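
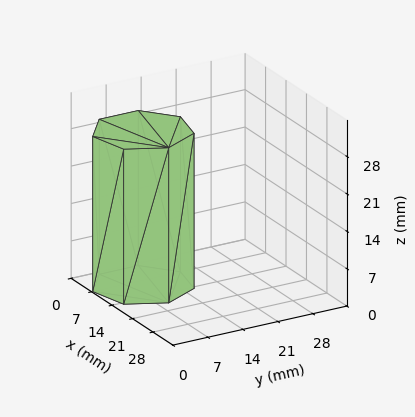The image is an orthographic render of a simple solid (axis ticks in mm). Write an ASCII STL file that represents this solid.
Reading the render: the shape is a regular 7-sided prism (a cylinder approximated with 7 flat sides), circumscribed radius ≈ 9 mm, height ≈ 29 mm (dimensions read to the nearest mm from the axis ticks). For the STL, each face is triangulated and given an outward normal.

solid part
  facet normal 0.0000 0.0000 -1.0000
    outer loop
      vertex 6.997 17.774 0.000
      vertex 14.611 16.036 0.000
      vertex 18.000 9.000 0.000
    endloop
  endfacet
  facet normal 0.0000 0.0000 -1.0000
    outer loop
      vertex 0.891 12.905 0.000
      vertex 6.997 17.774 0.000
      vertex 18.000 9.000 0.000
    endloop
  endfacet
  facet normal 0.0000 0.0000 -1.0000
    outer loop
      vertex 0.891 5.095 0.000
      vertex 0.891 12.905 0.000
      vertex 18.000 9.000 0.000
    endloop
  endfacet
  facet normal 0.0000 0.0000 -1.0000
    outer loop
      vertex 6.997 0.226 0.000
      vertex 0.891 5.095 0.000
      vertex 18.000 9.000 0.000
    endloop
  endfacet
  facet normal 0.0000 0.0000 -1.0000
    outer loop
      vertex 14.611 1.964 0.000
      vertex 6.997 0.226 0.000
      vertex 18.000 9.000 0.000
    endloop
  endfacet
  facet normal 0.0000 0.0000 1.0000
    outer loop
      vertex 18.000 9.000 29.000
      vertex 14.611 16.036 29.000
      vertex 6.997 17.774 29.000
    endloop
  endfacet
  facet normal 0.0000 0.0000 1.0000
    outer loop
      vertex 18.000 9.000 29.000
      vertex 6.997 17.774 29.000
      vertex 0.891 12.905 29.000
    endloop
  endfacet
  facet normal 0.0000 0.0000 1.0000
    outer loop
      vertex 18.000 9.000 29.000
      vertex 0.891 12.905 29.000
      vertex 0.891 5.095 29.000
    endloop
  endfacet
  facet normal 0.0000 0.0000 1.0000
    outer loop
      vertex 18.000 9.000 29.000
      vertex 0.891 5.095 29.000
      vertex 6.997 0.226 29.000
    endloop
  endfacet
  facet normal 0.0000 0.0000 1.0000
    outer loop
      vertex 18.000 9.000 29.000
      vertex 6.997 0.226 29.000
      vertex 14.611 1.964 29.000
    endloop
  endfacet
  facet normal 0.9009 0.4340 0.0000
    outer loop
      vertex 18.000 9.000 0.000
      vertex 14.611 16.036 0.000
      vertex 14.611 16.036 29.000
    endloop
  endfacet
  facet normal 0.9009 0.4340 0.0000
    outer loop
      vertex 18.000 9.000 0.000
      vertex 14.611 16.036 29.000
      vertex 18.000 9.000 29.000
    endloop
  endfacet
  facet normal 0.2225 0.9749 0.0000
    outer loop
      vertex 14.611 16.036 0.000
      vertex 6.997 17.774 0.000
      vertex 6.997 17.774 29.000
    endloop
  endfacet
  facet normal 0.2225 0.9749 0.0000
    outer loop
      vertex 14.611 16.036 0.000
      vertex 6.997 17.774 29.000
      vertex 14.611 16.036 29.000
    endloop
  endfacet
  facet normal -0.6235 0.7819 0.0000
    outer loop
      vertex 6.997 17.774 0.000
      vertex 0.891 12.905 0.000
      vertex 0.891 12.905 29.000
    endloop
  endfacet
  facet normal -0.6235 0.7819 0.0000
    outer loop
      vertex 6.997 17.774 0.000
      vertex 0.891 12.905 29.000
      vertex 6.997 17.774 29.000
    endloop
  endfacet
  facet normal -1.0000 0.0000 0.0000
    outer loop
      vertex 0.891 12.905 0.000
      vertex 0.891 5.095 0.000
      vertex 0.891 5.095 29.000
    endloop
  endfacet
  facet normal -1.0000 0.0000 0.0000
    outer loop
      vertex 0.891 12.905 0.000
      vertex 0.891 5.095 29.000
      vertex 0.891 12.905 29.000
    endloop
  endfacet
  facet normal -0.6235 -0.7819 0.0000
    outer loop
      vertex 0.891 5.095 0.000
      vertex 6.997 0.226 0.000
      vertex 6.997 0.226 29.000
    endloop
  endfacet
  facet normal -0.6235 -0.7819 0.0000
    outer loop
      vertex 0.891 5.095 0.000
      vertex 6.997 0.226 29.000
      vertex 0.891 5.095 29.000
    endloop
  endfacet
  facet normal 0.2225 -0.9749 0.0000
    outer loop
      vertex 6.997 0.226 0.000
      vertex 14.611 1.964 0.000
      vertex 14.611 1.964 29.000
    endloop
  endfacet
  facet normal 0.2225 -0.9749 0.0000
    outer loop
      vertex 6.997 0.226 0.000
      vertex 14.611 1.964 29.000
      vertex 6.997 0.226 29.000
    endloop
  endfacet
  facet normal 0.9009 -0.4340 0.0000
    outer loop
      vertex 14.611 1.964 0.000
      vertex 18.000 9.000 0.000
      vertex 18.000 9.000 29.000
    endloop
  endfacet
  facet normal 0.9009 -0.4340 0.0000
    outer loop
      vertex 14.611 1.964 0.000
      vertex 18.000 9.000 29.000
      vertex 14.611 1.964 29.000
    endloop
  endfacet
endsolid part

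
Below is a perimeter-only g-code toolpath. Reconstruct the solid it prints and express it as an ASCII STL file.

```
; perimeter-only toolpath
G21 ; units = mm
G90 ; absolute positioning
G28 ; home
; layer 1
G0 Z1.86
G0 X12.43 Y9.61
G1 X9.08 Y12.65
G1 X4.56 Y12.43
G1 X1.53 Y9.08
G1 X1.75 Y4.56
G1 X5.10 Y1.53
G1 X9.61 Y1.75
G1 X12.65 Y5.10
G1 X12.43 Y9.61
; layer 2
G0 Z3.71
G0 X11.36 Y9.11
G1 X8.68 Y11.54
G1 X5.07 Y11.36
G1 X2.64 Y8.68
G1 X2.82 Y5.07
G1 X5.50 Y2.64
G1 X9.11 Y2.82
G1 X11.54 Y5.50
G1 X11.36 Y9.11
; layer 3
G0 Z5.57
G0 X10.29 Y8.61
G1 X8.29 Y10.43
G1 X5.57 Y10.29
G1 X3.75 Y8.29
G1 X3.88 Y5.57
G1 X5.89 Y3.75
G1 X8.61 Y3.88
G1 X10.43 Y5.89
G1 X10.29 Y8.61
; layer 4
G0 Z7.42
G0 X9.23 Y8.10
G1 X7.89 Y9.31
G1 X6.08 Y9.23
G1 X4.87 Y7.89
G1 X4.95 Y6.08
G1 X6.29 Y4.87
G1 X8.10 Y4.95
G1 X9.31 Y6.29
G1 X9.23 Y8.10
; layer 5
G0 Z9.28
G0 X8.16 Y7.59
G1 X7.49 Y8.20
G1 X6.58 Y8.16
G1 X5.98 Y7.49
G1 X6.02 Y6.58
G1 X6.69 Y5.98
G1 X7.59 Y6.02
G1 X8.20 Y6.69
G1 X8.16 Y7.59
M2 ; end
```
solid part
  facet normal 0.0000 0.0000 -1.0000
    outer loop
      vertex 4.06 13.50 0.00
      vertex 9.48 13.76 0.00
      vertex 13.50 10.12 0.00
    endloop
  endfacet
  facet normal 0.0000 0.0000 -1.0000
    outer loop
      vertex 0.42 9.48 0.00
      vertex 4.06 13.50 0.00
      vertex 13.50 10.12 0.00
    endloop
  endfacet
  facet normal 0.0000 0.0000 -1.0000
    outer loop
      vertex 0.68 4.06 0.00
      vertex 0.42 9.48 0.00
      vertex 13.50 10.12 0.00
    endloop
  endfacet
  facet normal 0.0000 0.0000 -1.0000
    outer loop
      vertex 4.70 0.42 0.00
      vertex 0.68 4.06 0.00
      vertex 13.50 10.12 0.00
    endloop
  endfacet
  facet normal 0.0000 0.0000 -1.0000
    outer loop
      vertex 10.12 0.68 0.00
      vertex 4.70 0.42 0.00
      vertex 13.50 10.12 0.00
    endloop
  endfacet
  facet normal 0.0000 0.0000 -1.0000
    outer loop
      vertex 13.76 4.70 0.00
      vertex 10.12 0.68 0.00
      vertex 13.50 10.12 0.00
    endloop
  endfacet
  facet normal 0.5785 0.6389 0.5071
    outer loop
      vertex 13.50 10.12 0.00
      vertex 9.48 13.76 0.00
      vertex 7.09 7.09 11.13
    endloop
  endfacet
  facet normal -0.0413 0.8609 0.5071
    outer loop
      vertex 9.48 13.76 0.00
      vertex 4.06 13.50 0.00
      vertex 7.09 7.09 11.13
    endloop
  endfacet
  facet normal -0.6389 0.5785 0.5071
    outer loop
      vertex 4.06 13.50 0.00
      vertex 0.42 9.48 0.00
      vertex 7.09 7.09 11.13
    endloop
  endfacet
  facet normal -0.8609 -0.0413 0.5071
    outer loop
      vertex 0.42 9.48 0.00
      vertex 0.68 4.06 0.00
      vertex 7.09 7.09 11.13
    endloop
  endfacet
  facet normal -0.5785 -0.6389 0.5071
    outer loop
      vertex 0.68 4.06 0.00
      vertex 4.70 0.42 0.00
      vertex 7.09 7.09 11.13
    endloop
  endfacet
  facet normal 0.0413 -0.8609 0.5071
    outer loop
      vertex 4.70 0.42 0.00
      vertex 10.12 0.68 0.00
      vertex 7.09 7.09 11.13
    endloop
  endfacet
  facet normal 0.6389 -0.5785 0.5071
    outer loop
      vertex 10.12 0.68 0.00
      vertex 13.76 4.70 0.00
      vertex 7.09 7.09 11.13
    endloop
  endfacet
  facet normal 0.8609 0.0413 0.5071
    outer loop
      vertex 13.76 4.70 0.00
      vertex 13.50 10.12 0.00
      vertex 7.09 7.09 11.13
    endloop
  endfacet
endsolid part

The G0 Z moves step by Δz≈1.86 mm. The G1 loops shrink linearly with z, so the solid tapers from its base footprint up to z≈11.1. Closing with a flat bottom cap and the tapered top and triangulating gives 14 facets — a regular 8-sided pyramid, base circumscribed radius ≈ 7.09 mm, apex at z ≈ 11.1 mm.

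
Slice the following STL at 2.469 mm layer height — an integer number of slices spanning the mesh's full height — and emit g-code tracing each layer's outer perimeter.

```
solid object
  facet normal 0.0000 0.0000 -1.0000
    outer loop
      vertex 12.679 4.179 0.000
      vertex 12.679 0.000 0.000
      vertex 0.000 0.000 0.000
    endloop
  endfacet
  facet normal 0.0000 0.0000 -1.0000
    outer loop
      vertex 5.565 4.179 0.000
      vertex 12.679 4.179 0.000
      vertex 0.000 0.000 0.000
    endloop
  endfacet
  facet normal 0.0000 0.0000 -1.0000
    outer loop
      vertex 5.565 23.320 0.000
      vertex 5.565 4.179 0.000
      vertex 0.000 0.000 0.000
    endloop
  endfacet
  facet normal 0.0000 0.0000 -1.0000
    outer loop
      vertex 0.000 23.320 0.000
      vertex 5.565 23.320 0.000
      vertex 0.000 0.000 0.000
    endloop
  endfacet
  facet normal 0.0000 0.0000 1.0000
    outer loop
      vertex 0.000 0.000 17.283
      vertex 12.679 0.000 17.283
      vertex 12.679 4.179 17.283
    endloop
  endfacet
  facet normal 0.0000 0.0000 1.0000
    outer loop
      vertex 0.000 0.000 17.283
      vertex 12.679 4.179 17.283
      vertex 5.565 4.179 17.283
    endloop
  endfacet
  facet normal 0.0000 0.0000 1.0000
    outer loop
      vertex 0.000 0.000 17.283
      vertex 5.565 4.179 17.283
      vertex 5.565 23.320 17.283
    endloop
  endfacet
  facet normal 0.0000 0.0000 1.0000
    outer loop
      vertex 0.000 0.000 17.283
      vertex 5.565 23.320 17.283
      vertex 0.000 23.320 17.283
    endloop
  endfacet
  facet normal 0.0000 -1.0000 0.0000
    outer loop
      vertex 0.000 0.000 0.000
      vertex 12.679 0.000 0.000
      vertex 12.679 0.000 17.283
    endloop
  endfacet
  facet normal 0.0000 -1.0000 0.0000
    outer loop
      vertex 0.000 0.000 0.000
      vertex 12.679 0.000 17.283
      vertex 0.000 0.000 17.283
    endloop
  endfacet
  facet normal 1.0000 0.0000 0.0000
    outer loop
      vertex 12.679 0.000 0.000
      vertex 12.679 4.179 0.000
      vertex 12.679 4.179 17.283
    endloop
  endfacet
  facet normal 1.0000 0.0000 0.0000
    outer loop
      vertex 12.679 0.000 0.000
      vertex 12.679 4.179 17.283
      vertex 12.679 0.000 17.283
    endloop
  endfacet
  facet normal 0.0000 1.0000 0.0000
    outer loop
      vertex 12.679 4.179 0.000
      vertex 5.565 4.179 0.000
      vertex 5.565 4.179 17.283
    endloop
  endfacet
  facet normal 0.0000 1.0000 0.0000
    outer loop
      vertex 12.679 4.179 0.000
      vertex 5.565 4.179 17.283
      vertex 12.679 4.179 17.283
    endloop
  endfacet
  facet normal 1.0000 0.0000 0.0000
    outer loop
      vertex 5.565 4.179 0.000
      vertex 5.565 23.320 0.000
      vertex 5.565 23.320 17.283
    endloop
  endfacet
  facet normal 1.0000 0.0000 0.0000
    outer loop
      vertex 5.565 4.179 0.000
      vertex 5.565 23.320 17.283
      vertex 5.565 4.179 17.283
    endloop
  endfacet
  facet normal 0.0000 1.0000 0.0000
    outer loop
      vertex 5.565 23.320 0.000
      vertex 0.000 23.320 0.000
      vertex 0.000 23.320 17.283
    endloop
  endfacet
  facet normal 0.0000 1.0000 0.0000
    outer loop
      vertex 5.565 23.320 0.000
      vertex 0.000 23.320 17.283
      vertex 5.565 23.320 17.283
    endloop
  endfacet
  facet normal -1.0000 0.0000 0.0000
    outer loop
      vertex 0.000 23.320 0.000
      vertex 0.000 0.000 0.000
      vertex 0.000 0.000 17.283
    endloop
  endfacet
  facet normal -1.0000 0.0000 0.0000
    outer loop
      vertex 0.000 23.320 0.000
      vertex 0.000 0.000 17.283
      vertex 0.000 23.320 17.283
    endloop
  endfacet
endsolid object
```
; perimeter-only toolpath
G21 ; units = mm
G90 ; absolute positioning
G28 ; home
; layer 1
G0 Z2.469
G0 X0.000 Y0.000
G1 X12.679 Y0.000
G1 X12.679 Y4.179
G1 X5.565 Y4.179
G1 X5.565 Y23.320
G1 X0.000 Y23.320
G1 X0.000 Y0.000
; layer 2
G0 Z4.938
G0 X0.000 Y0.000
G1 X12.679 Y0.000
G1 X12.679 Y4.179
G1 X5.565 Y4.179
G1 X5.565 Y23.320
G1 X0.000 Y23.320
G1 X0.000 Y0.000
; layer 3
G0 Z7.407
G0 X0.000 Y0.000
G1 X12.679 Y0.000
G1 X12.679 Y4.179
G1 X5.565 Y4.179
G1 X5.565 Y23.320
G1 X0.000 Y23.320
G1 X0.000 Y0.000
; layer 4
G0 Z9.876
G0 X0.000 Y0.000
G1 X12.679 Y0.000
G1 X12.679 Y4.179
G1 X5.565 Y4.179
G1 X5.565 Y23.320
G1 X0.000 Y23.320
G1 X0.000 Y0.000
; layer 5
G0 Z12.345
G0 X0.000 Y0.000
G1 X12.679 Y0.000
G1 X12.679 Y4.179
G1 X5.565 Y4.179
G1 X5.565 Y23.320
G1 X0.000 Y23.320
G1 X0.000 Y0.000
; layer 6
G0 Z14.814
G0 X0.000 Y0.000
G1 X12.679 Y0.000
G1 X12.679 Y4.179
G1 X5.565 Y4.179
G1 X5.565 Y23.320
G1 X0.000 Y23.320
G1 X0.000 Y0.000
; layer 7
G0 Z17.283
G0 X0.000 Y0.000
G1 X12.679 Y0.000
G1 X12.679 Y4.179
G1 X5.565 Y4.179
G1 X5.565 Y23.320
G1 X0.000 Y23.320
G1 X0.000 Y0.000
M2 ; end

The solid is an L-shaped prism: outer 12.7 × 23.3 mm, arm thicknesses ≈ 4.18 mm (horizontal) and 5.57 mm (vertical), extruded 17.3 mm in z. Slicing at Δz = 2.469 mm — 7 equal slices spanning the solid's height, so layer i sits at z = i·h/7 — gives 7 non-empty perimeters. Each is a 6-segment closed polygon; G0 lifts to the layer z and rapids to the start vertex, then G1 traces the edges.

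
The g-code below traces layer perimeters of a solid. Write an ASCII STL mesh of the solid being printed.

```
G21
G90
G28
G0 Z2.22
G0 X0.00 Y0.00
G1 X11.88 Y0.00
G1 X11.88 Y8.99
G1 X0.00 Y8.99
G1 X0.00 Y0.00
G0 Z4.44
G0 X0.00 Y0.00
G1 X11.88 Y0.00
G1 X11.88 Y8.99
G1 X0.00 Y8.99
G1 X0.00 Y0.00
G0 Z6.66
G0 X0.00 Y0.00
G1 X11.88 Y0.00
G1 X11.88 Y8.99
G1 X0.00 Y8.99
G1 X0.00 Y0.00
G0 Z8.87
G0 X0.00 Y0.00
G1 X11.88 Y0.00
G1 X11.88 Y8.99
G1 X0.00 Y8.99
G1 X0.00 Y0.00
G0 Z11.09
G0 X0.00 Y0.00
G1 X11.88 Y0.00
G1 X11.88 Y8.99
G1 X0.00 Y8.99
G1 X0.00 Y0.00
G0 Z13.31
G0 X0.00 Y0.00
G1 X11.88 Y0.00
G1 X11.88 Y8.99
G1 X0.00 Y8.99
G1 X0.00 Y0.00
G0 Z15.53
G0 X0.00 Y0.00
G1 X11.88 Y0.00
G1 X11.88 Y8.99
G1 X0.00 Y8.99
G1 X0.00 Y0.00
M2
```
solid part
  facet normal 0.0000 0.0000 -1.0000
    outer loop
      vertex 11.88 8.99 0.00
      vertex 11.88 0.00 0.00
      vertex 0.00 0.00 0.00
    endloop
  endfacet
  facet normal 0.0000 0.0000 -1.0000
    outer loop
      vertex 0.00 8.99 0.00
      vertex 11.88 8.99 0.00
      vertex 0.00 0.00 0.00
    endloop
  endfacet
  facet normal 0.0000 0.0000 1.0000
    outer loop
      vertex 0.00 0.00 15.53
      vertex 11.88 0.00 15.53
      vertex 11.88 8.99 15.53
    endloop
  endfacet
  facet normal 0.0000 0.0000 1.0000
    outer loop
      vertex 0.00 0.00 15.53
      vertex 11.88 8.99 15.53
      vertex 0.00 8.99 15.53
    endloop
  endfacet
  facet normal 0.0000 -1.0000 0.0000
    outer loop
      vertex 0.00 0.00 0.00
      vertex 11.88 0.00 0.00
      vertex 11.88 0.00 15.53
    endloop
  endfacet
  facet normal 0.0000 -1.0000 0.0000
    outer loop
      vertex 0.00 0.00 0.00
      vertex 11.88 0.00 15.53
      vertex 0.00 0.00 15.53
    endloop
  endfacet
  facet normal 0.0000 1.0000 0.0000
    outer loop
      vertex 11.88 8.99 15.53
      vertex 11.88 8.99 0.00
      vertex 0.00 8.99 0.00
    endloop
  endfacet
  facet normal 0.0000 1.0000 0.0000
    outer loop
      vertex 0.00 8.99 15.53
      vertex 11.88 8.99 15.53
      vertex 0.00 8.99 0.00
    endloop
  endfacet
  facet normal -1.0000 0.0000 0.0000
    outer loop
      vertex 0.00 8.99 15.53
      vertex 0.00 8.99 0.00
      vertex 0.00 0.00 0.00
    endloop
  endfacet
  facet normal -1.0000 0.0000 0.0000
    outer loop
      vertex 0.00 0.00 15.53
      vertex 0.00 8.99 15.53
      vertex 0.00 0.00 0.00
    endloop
  endfacet
  facet normal 1.0000 0.0000 0.0000
    outer loop
      vertex 11.88 0.00 0.00
      vertex 11.88 8.99 0.00
      vertex 11.88 8.99 15.53
    endloop
  endfacet
  facet normal 1.0000 0.0000 0.0000
    outer loop
      vertex 11.88 0.00 0.00
      vertex 11.88 8.99 15.53
      vertex 11.88 0.00 15.53
    endloop
  endfacet
endsolid part

The G0 Z moves step by Δz≈2.22 mm. Every layer's G1 loop is the same polygon, so the solid is a straight extrusion of it from z=0 to z≈15.5. Closing with flat bottom and top caps and triangulating gives 12 facets — a rectangular box, roughly 11.9 × 8.99 mm footprint and 15.5 mm tall.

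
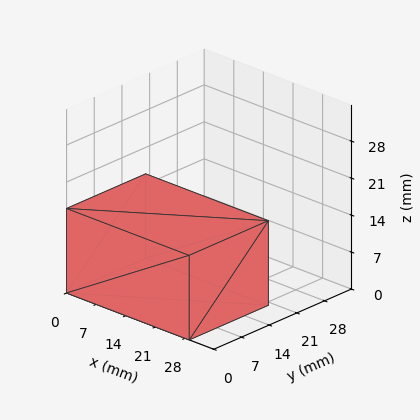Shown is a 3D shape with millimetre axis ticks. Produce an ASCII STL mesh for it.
Reading the render: the shape is a rectangular box, roughly 29 × 20 mm footprint and 16 mm tall (dimensions read to the nearest mm from the axis ticks). For the STL, each face is triangulated and given an outward normal.

solid part
  facet normal 0.0000 0.0000 -1.0000
    outer loop
      vertex 29.000 20.000 0.000
      vertex 29.000 0.000 0.000
      vertex 0.000 0.000 0.000
    endloop
  endfacet
  facet normal 0.0000 0.0000 -1.0000
    outer loop
      vertex 0.000 20.000 0.000
      vertex 29.000 20.000 0.000
      vertex 0.000 0.000 0.000
    endloop
  endfacet
  facet normal 0.0000 0.0000 1.0000
    outer loop
      vertex 0.000 0.000 16.000
      vertex 29.000 0.000 16.000
      vertex 29.000 20.000 16.000
    endloop
  endfacet
  facet normal 0.0000 0.0000 1.0000
    outer loop
      vertex 0.000 0.000 16.000
      vertex 29.000 20.000 16.000
      vertex 0.000 20.000 16.000
    endloop
  endfacet
  facet normal 0.0000 -1.0000 0.0000
    outer loop
      vertex 0.000 0.000 0.000
      vertex 29.000 0.000 0.000
      vertex 29.000 0.000 16.000
    endloop
  endfacet
  facet normal 0.0000 -1.0000 0.0000
    outer loop
      vertex 0.000 0.000 0.000
      vertex 29.000 0.000 16.000
      vertex 0.000 0.000 16.000
    endloop
  endfacet
  facet normal 0.0000 1.0000 0.0000
    outer loop
      vertex 29.000 20.000 16.000
      vertex 29.000 20.000 0.000
      vertex 0.000 20.000 0.000
    endloop
  endfacet
  facet normal 0.0000 1.0000 0.0000
    outer loop
      vertex 0.000 20.000 16.000
      vertex 29.000 20.000 16.000
      vertex 0.000 20.000 0.000
    endloop
  endfacet
  facet normal -1.0000 0.0000 0.0000
    outer loop
      vertex 0.000 20.000 16.000
      vertex 0.000 20.000 0.000
      vertex 0.000 0.000 0.000
    endloop
  endfacet
  facet normal -1.0000 0.0000 0.0000
    outer loop
      vertex 0.000 0.000 16.000
      vertex 0.000 20.000 16.000
      vertex 0.000 0.000 0.000
    endloop
  endfacet
  facet normal 1.0000 0.0000 0.0000
    outer loop
      vertex 29.000 0.000 0.000
      vertex 29.000 20.000 0.000
      vertex 29.000 20.000 16.000
    endloop
  endfacet
  facet normal 1.0000 0.0000 0.0000
    outer loop
      vertex 29.000 0.000 0.000
      vertex 29.000 20.000 16.000
      vertex 29.000 0.000 16.000
    endloop
  endfacet
endsolid part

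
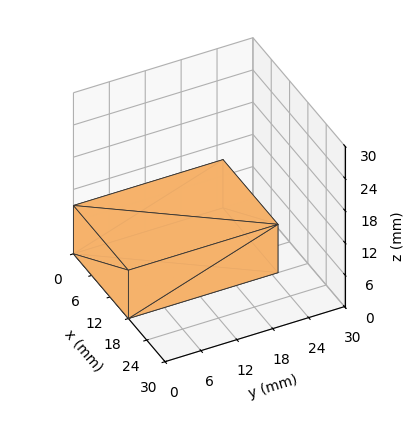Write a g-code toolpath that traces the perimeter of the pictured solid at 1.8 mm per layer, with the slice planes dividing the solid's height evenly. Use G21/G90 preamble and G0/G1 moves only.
Reading the render: the shape is a rectangular box, roughly 18 × 25 mm footprint and 9 mm tall (dimensions read to the nearest mm from the axis ticks). For the g-code, the solid's height is divided into equal slices at the stated Δz and each level perimeter traced with G1 moves after a G0 lift.

; perimeter-only toolpath
G21 ; units = mm
G90 ; absolute positioning
G28 ; home
; layer 1
G0 Z1.8
G0 X0.0 Y0.0
G1 X18.0 Y0.0
G1 X18.0 Y25.0
G1 X0.0 Y25.0
G1 X0.0 Y0.0
; layer 2
G0 Z3.6
G0 X0.0 Y0.0
G1 X18.0 Y0.0
G1 X18.0 Y25.0
G1 X0.0 Y25.0
G1 X0.0 Y0.0
; layer 3
G0 Z5.4
G0 X0.0 Y0.0
G1 X18.0 Y0.0
G1 X18.0 Y25.0
G1 X0.0 Y25.0
G1 X0.0 Y0.0
; layer 4
G0 Z7.2
G0 X0.0 Y0.0
G1 X18.0 Y0.0
G1 X18.0 Y25.0
G1 X0.0 Y25.0
G1 X0.0 Y0.0
; layer 5
G0 Z9.0
G0 X0.0 Y0.0
G1 X18.0 Y0.0
G1 X18.0 Y25.0
G1 X0.0 Y25.0
G1 X0.0 Y0.0
M2 ; end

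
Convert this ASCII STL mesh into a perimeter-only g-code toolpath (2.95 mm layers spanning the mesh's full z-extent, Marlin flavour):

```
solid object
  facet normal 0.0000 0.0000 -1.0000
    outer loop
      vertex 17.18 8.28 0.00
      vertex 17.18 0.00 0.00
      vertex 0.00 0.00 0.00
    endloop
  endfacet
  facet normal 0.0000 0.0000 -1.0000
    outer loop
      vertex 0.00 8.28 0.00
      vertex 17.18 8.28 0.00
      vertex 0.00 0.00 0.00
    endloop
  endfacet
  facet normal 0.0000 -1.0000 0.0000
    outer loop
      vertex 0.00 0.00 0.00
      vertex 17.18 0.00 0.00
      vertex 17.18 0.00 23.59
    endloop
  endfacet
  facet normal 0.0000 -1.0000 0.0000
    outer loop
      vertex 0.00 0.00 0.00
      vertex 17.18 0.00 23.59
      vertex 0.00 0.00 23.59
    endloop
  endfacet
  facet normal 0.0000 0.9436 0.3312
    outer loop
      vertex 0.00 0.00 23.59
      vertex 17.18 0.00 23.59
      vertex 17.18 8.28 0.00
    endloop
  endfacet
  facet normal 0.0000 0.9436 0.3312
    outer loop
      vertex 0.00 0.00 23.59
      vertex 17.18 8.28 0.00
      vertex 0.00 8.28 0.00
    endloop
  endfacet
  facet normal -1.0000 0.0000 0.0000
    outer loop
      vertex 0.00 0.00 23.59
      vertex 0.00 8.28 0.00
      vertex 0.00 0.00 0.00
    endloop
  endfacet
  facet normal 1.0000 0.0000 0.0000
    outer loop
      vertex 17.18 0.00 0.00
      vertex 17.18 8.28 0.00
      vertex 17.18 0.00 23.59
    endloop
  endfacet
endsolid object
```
; perimeter-only toolpath
G21 ; units = mm
G90 ; absolute positioning
G28 ; home
; layer 1
G0 Z2.95
G0 X0.00 Y0.00
G1 X17.18 Y0.00
G1 X17.18 Y7.24
G1 X0.00 Y7.24
G1 X0.00 Y0.00
; layer 2
G0 Z5.90
G0 X0.00 Y0.00
G1 X17.18 Y0.00
G1 X17.18 Y6.21
G1 X0.00 Y6.21
G1 X0.00 Y0.00
; layer 3
G0 Z8.85
G0 X0.00 Y0.00
G1 X17.18 Y0.00
G1 X17.18 Y5.17
G1 X0.00 Y5.17
G1 X0.00 Y0.00
; layer 4
G0 Z11.79
G0 X0.00 Y0.00
G1 X17.18 Y0.00
G1 X17.18 Y4.14
G1 X0.00 Y4.14
G1 X0.00 Y0.00
; layer 5
G0 Z14.74
G0 X0.00 Y0.00
G1 X17.18 Y0.00
G1 X17.18 Y3.10
G1 X0.00 Y3.10
G1 X0.00 Y0.00
; layer 6
G0 Z17.69
G0 X0.00 Y0.00
G1 X17.18 Y0.00
G1 X17.18 Y2.07
G1 X0.00 Y2.07
G1 X0.00 Y0.00
; layer 7
G0 Z20.64
G0 X0.00 Y0.00
G1 X17.18 Y0.00
G1 X17.18 Y1.03
G1 X0.00 Y1.03
G1 X0.00 Y0.00
M2 ; end

The solid is a wedge (ramp): 17.2 × 8.28 mm base, rising to 23.6 mm along the y=0 edge and sloping linearly to z=0 at y=8.28. Slicing at Δz = 2.95 mm — 8 equal slices spanning the solid's height, so layer i sits at z = i·h/8 — gives 7 non-empty perimeters. Each is a 4-segment closed polygon; G0 lifts to the layer z and rapids to the start vertex, then G1 traces the edges. The cross-section shrinks linearly with z (the slice at the apex is degenerate and omitted).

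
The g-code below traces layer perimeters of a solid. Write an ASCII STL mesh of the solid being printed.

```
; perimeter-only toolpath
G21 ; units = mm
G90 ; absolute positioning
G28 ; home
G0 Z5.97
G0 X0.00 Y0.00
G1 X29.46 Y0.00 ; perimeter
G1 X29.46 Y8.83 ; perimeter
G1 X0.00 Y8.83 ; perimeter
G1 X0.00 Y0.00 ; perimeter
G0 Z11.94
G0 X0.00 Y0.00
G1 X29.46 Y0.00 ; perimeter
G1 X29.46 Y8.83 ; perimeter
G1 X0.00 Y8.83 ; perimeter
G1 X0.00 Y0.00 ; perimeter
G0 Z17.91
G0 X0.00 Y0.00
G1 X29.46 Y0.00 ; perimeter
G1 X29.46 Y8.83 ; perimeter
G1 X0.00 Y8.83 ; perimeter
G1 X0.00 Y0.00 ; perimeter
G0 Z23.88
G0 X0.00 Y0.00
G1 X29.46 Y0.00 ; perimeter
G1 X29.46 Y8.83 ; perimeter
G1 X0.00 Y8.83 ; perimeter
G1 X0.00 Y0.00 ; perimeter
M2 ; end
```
solid part
  facet normal 0.0000 0.0000 -1.0000
    outer loop
      vertex 29.46 8.83 0.00
      vertex 29.46 0.00 0.00
      vertex 0.00 0.00 0.00
    endloop
  endfacet
  facet normal 0.0000 0.0000 -1.0000
    outer loop
      vertex 0.00 8.83 0.00
      vertex 29.46 8.83 0.00
      vertex 0.00 0.00 0.00
    endloop
  endfacet
  facet normal 0.0000 0.0000 1.0000
    outer loop
      vertex 0.00 0.00 23.88
      vertex 29.46 0.00 23.88
      vertex 29.46 8.83 23.88
    endloop
  endfacet
  facet normal 0.0000 0.0000 1.0000
    outer loop
      vertex 0.00 0.00 23.88
      vertex 29.46 8.83 23.88
      vertex 0.00 8.83 23.88
    endloop
  endfacet
  facet normal 0.0000 -1.0000 0.0000
    outer loop
      vertex 0.00 0.00 0.00
      vertex 29.46 0.00 0.00
      vertex 29.46 0.00 23.88
    endloop
  endfacet
  facet normal 0.0000 -1.0000 0.0000
    outer loop
      vertex 0.00 0.00 0.00
      vertex 29.46 0.00 23.88
      vertex 0.00 0.00 23.88
    endloop
  endfacet
  facet normal 0.0000 1.0000 0.0000
    outer loop
      vertex 29.46 8.83 23.88
      vertex 29.46 8.83 0.00
      vertex 0.00 8.83 0.00
    endloop
  endfacet
  facet normal 0.0000 1.0000 0.0000
    outer loop
      vertex 0.00 8.83 23.88
      vertex 29.46 8.83 23.88
      vertex 0.00 8.83 0.00
    endloop
  endfacet
  facet normal -1.0000 0.0000 0.0000
    outer loop
      vertex 0.00 8.83 23.88
      vertex 0.00 8.83 0.00
      vertex 0.00 0.00 0.00
    endloop
  endfacet
  facet normal -1.0000 0.0000 0.0000
    outer loop
      vertex 0.00 0.00 23.88
      vertex 0.00 8.83 23.88
      vertex 0.00 0.00 0.00
    endloop
  endfacet
  facet normal 1.0000 0.0000 0.0000
    outer loop
      vertex 29.46 0.00 0.00
      vertex 29.46 8.83 0.00
      vertex 29.46 8.83 23.88
    endloop
  endfacet
  facet normal 1.0000 0.0000 0.0000
    outer loop
      vertex 29.46 0.00 0.00
      vertex 29.46 8.83 23.88
      vertex 29.46 0.00 23.88
    endloop
  endfacet
endsolid part

The G0 Z moves step by Δz≈5.97 mm. Every layer's G1 loop is the same polygon, so the solid is a straight extrusion of it from z=0 to z≈23.9. Closing with flat bottom and top caps and triangulating gives 12 facets — a rectangular box, roughly 29.5 × 8.83 mm footprint and 23.9 mm tall.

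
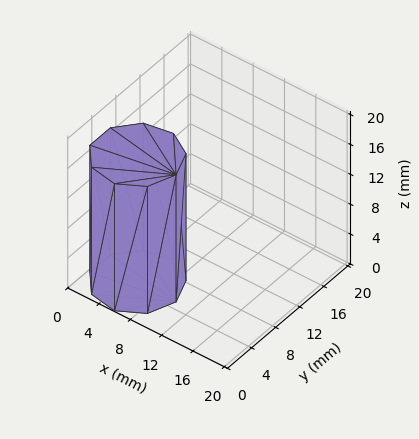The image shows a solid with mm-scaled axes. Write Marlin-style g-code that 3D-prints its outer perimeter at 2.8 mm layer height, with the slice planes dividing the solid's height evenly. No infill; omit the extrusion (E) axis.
Reading the render: the shape is a regular 9-sided prism (a cylinder approximated with 9 flat sides), circumscribed radius ≈ 5 mm, height ≈ 17 mm (dimensions read to the nearest mm from the axis ticks). For the g-code, the solid's height is divided into equal slices at the stated Δz and each level perimeter traced with G1 moves after a G0 lift.

; perimeter-only toolpath
G21 ; units = mm
G90 ; absolute positioning
G28 ; home
; layer 1
G0 Z2.8
G0 X10.0 Y5.0
G1 X8.8 Y8.2
G1 X5.9 Y9.9
G1 X2.5 Y9.3
G1 X0.3 Y6.7
G1 X0.3 Y3.3
G1 X2.5 Y0.7
G1 X5.9 Y0.1
G1 X8.8 Y1.8
G1 X10.0 Y5.0
; layer 2
G0 Z5.7
G0 X10.0 Y5.0
G1 X8.8 Y8.2
G1 X5.9 Y9.9
G1 X2.5 Y9.3
G1 X0.3 Y6.7
G1 X0.3 Y3.3
G1 X2.5 Y0.7
G1 X5.9 Y0.1
G1 X8.8 Y1.8
G1 X10.0 Y5.0
; layer 3
G0 Z8.5
G0 X10.0 Y5.0
G1 X8.8 Y8.2
G1 X5.9 Y9.9
G1 X2.5 Y9.3
G1 X0.3 Y6.7
G1 X0.3 Y3.3
G1 X2.5 Y0.7
G1 X5.9 Y0.1
G1 X8.8 Y1.8
G1 X10.0 Y5.0
; layer 4
G0 Z11.3
G0 X10.0 Y5.0
G1 X8.8 Y8.2
G1 X5.9 Y9.9
G1 X2.5 Y9.3
G1 X0.3 Y6.7
G1 X0.3 Y3.3
G1 X2.5 Y0.7
G1 X5.9 Y0.1
G1 X8.8 Y1.8
G1 X10.0 Y5.0
; layer 5
G0 Z14.2
G0 X10.0 Y5.0
G1 X8.8 Y8.2
G1 X5.9 Y9.9
G1 X2.5 Y9.3
G1 X0.3 Y6.7
G1 X0.3 Y3.3
G1 X2.5 Y0.7
G1 X5.9 Y0.1
G1 X8.8 Y1.8
G1 X10.0 Y5.0
; layer 6
G0 Z17.0
G0 X10.0 Y5.0
G1 X8.8 Y8.2
G1 X5.9 Y9.9
G1 X2.5 Y9.3
G1 X0.3 Y6.7
G1 X0.3 Y3.3
G1 X2.5 Y0.7
G1 X5.9 Y0.1
G1 X8.8 Y1.8
G1 X10.0 Y5.0
M2 ; end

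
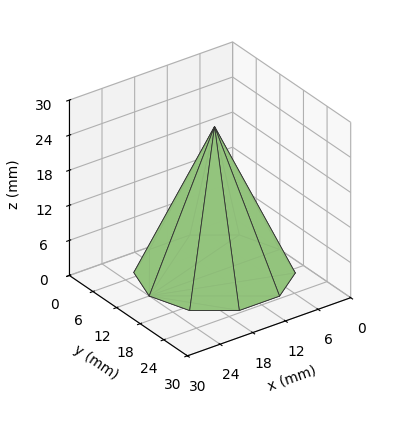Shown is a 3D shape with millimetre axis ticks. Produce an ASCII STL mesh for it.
Reading the render: the shape is a regular 10-sided pyramid, base circumscribed radius ≈ 12 mm, apex at z ≈ 25 mm (dimensions read to the nearest mm from the axis ticks). For the STL, each face is triangulated and given an outward normal.

solid part
  facet normal 0.0000 0.0000 -1.0000
    outer loop
      vertex 15.7 23.4 0.0
      vertex 21.7 19.1 0.0
      vertex 24.0 12.0 0.0
    endloop
  endfacet
  facet normal 0.0000 0.0000 -1.0000
    outer loop
      vertex 8.3 23.4 0.0
      vertex 15.7 23.4 0.0
      vertex 24.0 12.0 0.0
    endloop
  endfacet
  facet normal 0.0000 0.0000 -1.0000
    outer loop
      vertex 2.3 19.1 0.0
      vertex 8.3 23.4 0.0
      vertex 24.0 12.0 0.0
    endloop
  endfacet
  facet normal 0.0000 0.0000 -1.0000
    outer loop
      vertex 0.0 12.0 0.0
      vertex 2.3 19.1 0.0
      vertex 24.0 12.0 0.0
    endloop
  endfacet
  facet normal 0.0000 0.0000 -1.0000
    outer loop
      vertex 2.3 4.9 0.0
      vertex 0.0 12.0 0.0
      vertex 24.0 12.0 0.0
    endloop
  endfacet
  facet normal 0.0000 0.0000 -1.0000
    outer loop
      vertex 8.3 0.6 0.0
      vertex 2.3 4.9 0.0
      vertex 24.0 12.0 0.0
    endloop
  endfacet
  facet normal 0.0000 0.0000 -1.0000
    outer loop
      vertex 15.7 0.6 0.0
      vertex 8.3 0.6 0.0
      vertex 24.0 12.0 0.0
    endloop
  endfacet
  facet normal 0.0000 0.0000 -1.0000
    outer loop
      vertex 21.7 4.9 0.0
      vertex 15.7 0.6 0.0
      vertex 24.0 12.0 0.0
    endloop
  endfacet
  facet normal 0.8654 0.2803 0.4154
    outer loop
      vertex 24.0 12.0 0.0
      vertex 21.7 19.1 0.0
      vertex 12.0 12.0 25.0
    endloop
  endfacet
  facet normal 0.5298 0.7393 0.4155
    outer loop
      vertex 21.7 19.1 0.0
      vertex 15.7 23.4 0.0
      vertex 12.0 12.0 25.0
    endloop
  endfacet
  facet normal 0.0000 0.9099 0.4149
    outer loop
      vertex 15.7 23.4 0.0
      vertex 8.3 23.4 0.0
      vertex 12.0 12.0 25.0
    endloop
  endfacet
  facet normal -0.5298 0.7393 0.4155
    outer loop
      vertex 8.3 23.4 0.0
      vertex 2.3 19.1 0.0
      vertex 12.0 12.0 25.0
    endloop
  endfacet
  facet normal -0.8654 0.2803 0.4154
    outer loop
      vertex 2.3 19.1 0.0
      vertex 0.0 12.0 0.0
      vertex 12.0 12.0 25.0
    endloop
  endfacet
  facet normal -0.8654 -0.2803 0.4154
    outer loop
      vertex 0.0 12.0 0.0
      vertex 2.3 4.9 0.0
      vertex 12.0 12.0 25.0
    endloop
  endfacet
  facet normal -0.5298 -0.7393 0.4155
    outer loop
      vertex 2.3 4.9 0.0
      vertex 8.3 0.6 0.0
      vertex 12.0 12.0 25.0
    endloop
  endfacet
  facet normal 0.0000 -0.9099 0.4149
    outer loop
      vertex 8.3 0.6 0.0
      vertex 15.7 0.6 0.0
      vertex 12.0 12.0 25.0
    endloop
  endfacet
  facet normal 0.5298 -0.7393 0.4155
    outer loop
      vertex 15.7 0.6 0.0
      vertex 21.7 4.9 0.0
      vertex 12.0 12.0 25.0
    endloop
  endfacet
  facet normal 0.8654 -0.2803 0.4154
    outer loop
      vertex 21.7 4.9 0.0
      vertex 24.0 12.0 0.0
      vertex 12.0 12.0 25.0
    endloop
  endfacet
endsolid part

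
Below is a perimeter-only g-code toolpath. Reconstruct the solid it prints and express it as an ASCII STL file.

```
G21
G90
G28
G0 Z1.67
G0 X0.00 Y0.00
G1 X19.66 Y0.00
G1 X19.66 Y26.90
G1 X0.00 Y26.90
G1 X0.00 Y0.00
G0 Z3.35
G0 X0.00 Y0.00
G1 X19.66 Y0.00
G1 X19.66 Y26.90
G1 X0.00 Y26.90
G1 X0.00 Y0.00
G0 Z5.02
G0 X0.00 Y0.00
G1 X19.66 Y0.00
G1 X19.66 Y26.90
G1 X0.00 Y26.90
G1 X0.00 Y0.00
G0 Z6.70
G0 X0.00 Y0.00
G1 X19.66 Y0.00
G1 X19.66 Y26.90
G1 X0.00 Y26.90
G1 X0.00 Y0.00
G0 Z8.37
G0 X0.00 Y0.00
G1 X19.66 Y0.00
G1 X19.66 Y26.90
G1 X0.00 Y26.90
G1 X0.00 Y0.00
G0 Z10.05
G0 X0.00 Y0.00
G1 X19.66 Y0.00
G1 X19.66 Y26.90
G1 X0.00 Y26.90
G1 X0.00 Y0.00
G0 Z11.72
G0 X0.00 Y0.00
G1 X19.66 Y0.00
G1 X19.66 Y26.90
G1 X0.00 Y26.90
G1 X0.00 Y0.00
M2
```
solid part
  facet normal 0.0000 0.0000 -1.0000
    outer loop
      vertex 19.66 26.90 0.00
      vertex 19.66 0.00 0.00
      vertex 0.00 0.00 0.00
    endloop
  endfacet
  facet normal 0.0000 0.0000 -1.0000
    outer loop
      vertex 0.00 26.90 0.00
      vertex 19.66 26.90 0.00
      vertex 0.00 0.00 0.00
    endloop
  endfacet
  facet normal 0.0000 0.0000 1.0000
    outer loop
      vertex 0.00 0.00 11.72
      vertex 19.66 0.00 11.72
      vertex 19.66 26.90 11.72
    endloop
  endfacet
  facet normal 0.0000 0.0000 1.0000
    outer loop
      vertex 0.00 0.00 11.72
      vertex 19.66 26.90 11.72
      vertex 0.00 26.90 11.72
    endloop
  endfacet
  facet normal 0.0000 -1.0000 0.0000
    outer loop
      vertex 0.00 0.00 0.00
      vertex 19.66 0.00 0.00
      vertex 19.66 0.00 11.72
    endloop
  endfacet
  facet normal 0.0000 -1.0000 0.0000
    outer loop
      vertex 0.00 0.00 0.00
      vertex 19.66 0.00 11.72
      vertex 0.00 0.00 11.72
    endloop
  endfacet
  facet normal 0.0000 1.0000 0.0000
    outer loop
      vertex 19.66 26.90 11.72
      vertex 19.66 26.90 0.00
      vertex 0.00 26.90 0.00
    endloop
  endfacet
  facet normal 0.0000 1.0000 0.0000
    outer loop
      vertex 0.00 26.90 11.72
      vertex 19.66 26.90 11.72
      vertex 0.00 26.90 0.00
    endloop
  endfacet
  facet normal -1.0000 0.0000 0.0000
    outer loop
      vertex 0.00 26.90 11.72
      vertex 0.00 26.90 0.00
      vertex 0.00 0.00 0.00
    endloop
  endfacet
  facet normal -1.0000 0.0000 0.0000
    outer loop
      vertex 0.00 0.00 11.72
      vertex 0.00 26.90 11.72
      vertex 0.00 0.00 0.00
    endloop
  endfacet
  facet normal 1.0000 0.0000 0.0000
    outer loop
      vertex 19.66 0.00 0.00
      vertex 19.66 26.90 0.00
      vertex 19.66 26.90 11.72
    endloop
  endfacet
  facet normal 1.0000 0.0000 0.0000
    outer loop
      vertex 19.66 0.00 0.00
      vertex 19.66 26.90 11.72
      vertex 19.66 0.00 11.72
    endloop
  endfacet
endsolid part

The G0 Z moves step by Δz≈1.67 mm. Every layer's G1 loop is the same polygon, so the solid is a straight extrusion of it from z=0 to z≈11.7. Closing with flat bottom and top caps and triangulating gives 12 facets — a rectangular box, roughly 19.7 × 26.9 mm footprint and 11.7 mm tall.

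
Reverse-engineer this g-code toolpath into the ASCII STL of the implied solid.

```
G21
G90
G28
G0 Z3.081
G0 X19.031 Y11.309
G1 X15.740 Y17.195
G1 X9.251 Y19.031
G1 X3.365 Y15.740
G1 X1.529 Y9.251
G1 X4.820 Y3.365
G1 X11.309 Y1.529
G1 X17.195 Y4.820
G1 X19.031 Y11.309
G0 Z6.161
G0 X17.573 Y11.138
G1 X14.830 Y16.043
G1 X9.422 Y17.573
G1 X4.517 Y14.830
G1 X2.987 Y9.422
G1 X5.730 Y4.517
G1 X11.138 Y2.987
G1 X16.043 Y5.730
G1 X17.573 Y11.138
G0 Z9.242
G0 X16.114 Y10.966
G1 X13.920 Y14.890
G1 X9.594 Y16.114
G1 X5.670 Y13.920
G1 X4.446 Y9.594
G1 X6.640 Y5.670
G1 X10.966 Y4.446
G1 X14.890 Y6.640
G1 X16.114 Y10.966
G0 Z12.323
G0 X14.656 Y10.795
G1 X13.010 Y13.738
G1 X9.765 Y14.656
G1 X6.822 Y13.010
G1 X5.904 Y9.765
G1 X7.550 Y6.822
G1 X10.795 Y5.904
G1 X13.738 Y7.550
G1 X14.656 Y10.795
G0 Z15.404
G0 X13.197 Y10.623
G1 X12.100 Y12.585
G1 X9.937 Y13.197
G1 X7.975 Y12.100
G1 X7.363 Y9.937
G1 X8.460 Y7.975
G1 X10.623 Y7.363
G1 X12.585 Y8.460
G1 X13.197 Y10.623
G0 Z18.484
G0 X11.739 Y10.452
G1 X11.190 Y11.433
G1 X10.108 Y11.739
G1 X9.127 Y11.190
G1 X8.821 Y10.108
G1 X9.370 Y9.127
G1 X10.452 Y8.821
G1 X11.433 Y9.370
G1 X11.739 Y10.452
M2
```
solid part
  facet normal 0.0000 0.0000 -1.0000
    outer loop
      vertex 9.079 20.490 0.000
      vertex 16.650 18.348 0.000
      vertex 20.490 11.481 0.000
    endloop
  endfacet
  facet normal 0.0000 0.0000 -1.0000
    outer loop
      vertex 2.212 16.650 0.000
      vertex 9.079 20.490 0.000
      vertex 20.490 11.481 0.000
    endloop
  endfacet
  facet normal 0.0000 0.0000 -1.0000
    outer loop
      vertex 0.070 9.079 0.000
      vertex 2.212 16.650 0.000
      vertex 20.490 11.481 0.000
    endloop
  endfacet
  facet normal 0.0000 0.0000 -1.0000
    outer loop
      vertex 3.910 2.212 0.000
      vertex 0.070 9.079 0.000
      vertex 20.490 11.481 0.000
    endloop
  endfacet
  facet normal 0.0000 0.0000 -1.0000
    outer loop
      vertex 11.481 0.070 0.000
      vertex 3.910 2.212 0.000
      vertex 20.490 11.481 0.000
    endloop
  endfacet
  facet normal 0.0000 0.0000 -1.0000
    outer loop
      vertex 18.348 3.910 0.000
      vertex 11.481 0.070 0.000
      vertex 20.490 11.481 0.000
    endloop
  endfacet
  facet normal 0.7988 0.4467 0.4031
    outer loop
      vertex 20.490 11.481 0.000
      vertex 16.650 18.348 0.000
      vertex 10.280 10.280 21.565
    endloop
  endfacet
  facet normal 0.2491 0.8806 0.4031
    outer loop
      vertex 16.650 18.348 0.000
      vertex 9.079 20.490 0.000
      vertex 10.280 10.280 21.565
    endloop
  endfacet
  facet normal -0.4467 0.7988 0.4031
    outer loop
      vertex 9.079 20.490 0.000
      vertex 2.212 16.650 0.000
      vertex 10.280 10.280 21.565
    endloop
  endfacet
  facet normal -0.8806 0.2491 0.4031
    outer loop
      vertex 2.212 16.650 0.000
      vertex 0.070 9.079 0.000
      vertex 10.280 10.280 21.565
    endloop
  endfacet
  facet normal -0.7988 -0.4467 0.4031
    outer loop
      vertex 0.070 9.079 0.000
      vertex 3.910 2.212 0.000
      vertex 10.280 10.280 21.565
    endloop
  endfacet
  facet normal -0.2491 -0.8806 0.4031
    outer loop
      vertex 3.910 2.212 0.000
      vertex 11.481 0.070 0.000
      vertex 10.280 10.280 21.565
    endloop
  endfacet
  facet normal 0.4467 -0.7988 0.4031
    outer loop
      vertex 11.481 0.070 0.000
      vertex 18.348 3.910 0.000
      vertex 10.280 10.280 21.565
    endloop
  endfacet
  facet normal 0.8806 -0.2491 0.4031
    outer loop
      vertex 18.348 3.910 0.000
      vertex 20.490 11.481 0.000
      vertex 10.280 10.280 21.565
    endloop
  endfacet
endsolid part

The G0 Z moves step by Δz≈3.081 mm. The G1 loops shrink linearly with z, so the solid tapers from its base footprint up to z≈21.6. Closing with a flat bottom cap and the tapered top and triangulating gives 14 facets — a regular 8-sided pyramid, base circumscribed radius ≈ 10.3 mm, apex at z ≈ 21.6 mm.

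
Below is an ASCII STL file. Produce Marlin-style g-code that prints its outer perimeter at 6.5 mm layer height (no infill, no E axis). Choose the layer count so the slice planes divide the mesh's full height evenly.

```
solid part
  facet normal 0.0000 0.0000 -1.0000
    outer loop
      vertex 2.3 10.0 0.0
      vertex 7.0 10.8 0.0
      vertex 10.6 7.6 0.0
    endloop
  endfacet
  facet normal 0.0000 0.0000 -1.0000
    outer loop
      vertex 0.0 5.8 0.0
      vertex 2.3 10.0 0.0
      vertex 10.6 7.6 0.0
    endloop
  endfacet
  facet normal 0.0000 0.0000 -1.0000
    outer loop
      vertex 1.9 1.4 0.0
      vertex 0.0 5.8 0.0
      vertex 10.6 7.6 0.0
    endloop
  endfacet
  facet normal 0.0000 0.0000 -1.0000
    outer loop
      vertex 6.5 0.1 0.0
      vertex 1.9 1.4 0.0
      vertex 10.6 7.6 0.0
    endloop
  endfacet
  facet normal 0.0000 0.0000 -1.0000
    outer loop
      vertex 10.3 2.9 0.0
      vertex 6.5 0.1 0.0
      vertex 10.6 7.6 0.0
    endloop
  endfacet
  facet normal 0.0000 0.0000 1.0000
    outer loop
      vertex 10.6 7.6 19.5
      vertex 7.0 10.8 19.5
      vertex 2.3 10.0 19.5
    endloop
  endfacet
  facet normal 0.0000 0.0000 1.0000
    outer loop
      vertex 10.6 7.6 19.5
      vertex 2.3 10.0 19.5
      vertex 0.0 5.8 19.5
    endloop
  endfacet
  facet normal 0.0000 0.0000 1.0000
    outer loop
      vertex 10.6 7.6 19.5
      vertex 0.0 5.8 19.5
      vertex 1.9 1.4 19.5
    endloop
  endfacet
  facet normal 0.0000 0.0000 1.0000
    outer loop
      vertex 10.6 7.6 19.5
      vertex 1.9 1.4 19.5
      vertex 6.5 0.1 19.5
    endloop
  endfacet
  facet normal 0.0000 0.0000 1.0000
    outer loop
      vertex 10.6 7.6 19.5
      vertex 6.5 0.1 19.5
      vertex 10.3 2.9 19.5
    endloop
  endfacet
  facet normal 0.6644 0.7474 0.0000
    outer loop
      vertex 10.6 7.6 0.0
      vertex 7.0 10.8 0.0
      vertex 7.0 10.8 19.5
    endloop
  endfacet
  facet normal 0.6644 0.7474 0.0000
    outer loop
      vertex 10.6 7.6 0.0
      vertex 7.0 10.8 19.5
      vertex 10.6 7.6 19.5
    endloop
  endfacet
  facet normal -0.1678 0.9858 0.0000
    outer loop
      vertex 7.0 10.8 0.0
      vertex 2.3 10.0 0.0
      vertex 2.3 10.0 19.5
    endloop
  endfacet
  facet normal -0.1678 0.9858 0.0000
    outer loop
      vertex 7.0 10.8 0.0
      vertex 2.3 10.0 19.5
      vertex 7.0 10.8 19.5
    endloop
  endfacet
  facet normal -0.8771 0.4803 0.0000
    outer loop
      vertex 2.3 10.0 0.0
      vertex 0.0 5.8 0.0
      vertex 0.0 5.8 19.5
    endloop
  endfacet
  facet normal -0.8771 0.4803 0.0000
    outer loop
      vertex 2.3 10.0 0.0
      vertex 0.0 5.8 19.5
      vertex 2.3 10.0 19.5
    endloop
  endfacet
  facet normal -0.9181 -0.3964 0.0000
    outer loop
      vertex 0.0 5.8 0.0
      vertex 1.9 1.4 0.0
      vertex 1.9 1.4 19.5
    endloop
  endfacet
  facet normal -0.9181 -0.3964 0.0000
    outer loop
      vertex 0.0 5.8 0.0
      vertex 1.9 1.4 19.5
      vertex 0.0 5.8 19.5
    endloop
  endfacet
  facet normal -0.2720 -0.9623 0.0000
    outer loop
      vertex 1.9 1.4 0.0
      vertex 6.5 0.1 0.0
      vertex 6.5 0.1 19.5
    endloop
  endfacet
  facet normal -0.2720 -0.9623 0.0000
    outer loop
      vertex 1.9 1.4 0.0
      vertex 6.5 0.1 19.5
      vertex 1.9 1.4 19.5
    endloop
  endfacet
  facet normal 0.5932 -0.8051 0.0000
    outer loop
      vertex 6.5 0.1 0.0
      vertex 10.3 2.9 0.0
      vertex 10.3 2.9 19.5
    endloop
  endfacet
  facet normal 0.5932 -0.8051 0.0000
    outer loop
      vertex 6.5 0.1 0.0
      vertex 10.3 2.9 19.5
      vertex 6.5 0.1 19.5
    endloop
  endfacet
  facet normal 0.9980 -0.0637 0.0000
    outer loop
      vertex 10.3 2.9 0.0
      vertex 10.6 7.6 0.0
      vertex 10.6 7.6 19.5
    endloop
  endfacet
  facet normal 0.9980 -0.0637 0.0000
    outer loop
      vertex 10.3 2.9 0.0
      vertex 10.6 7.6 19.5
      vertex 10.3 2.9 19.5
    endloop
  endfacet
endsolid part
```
; perimeter-only toolpath
G21 ; units = mm
G90 ; absolute positioning
G28 ; home
; layer 1
G0 Z6.5
G0 X10.6 Y7.6
G1 X7.0 Y10.8
G1 X2.3 Y10.0
G1 X0.0 Y5.8
G1 X1.9 Y1.4
G1 X6.5 Y0.1
G1 X10.3 Y2.9
G1 X10.6 Y7.6
; layer 2
G0 Z13.0
G0 X10.6 Y7.6
G1 X7.0 Y10.8
G1 X2.3 Y10.0
G1 X0.0 Y5.8
G1 X1.9 Y1.4
G1 X6.5 Y0.1
G1 X10.3 Y2.9
G1 X10.6 Y7.6
; layer 3
G0 Z19.5
G0 X10.6 Y7.6
G1 X7.0 Y10.8
G1 X2.3 Y10.0
G1 X0.0 Y5.8
G1 X1.9 Y1.4
G1 X6.5 Y0.1
G1 X10.3 Y2.9
G1 X10.6 Y7.6
M2 ; end

The solid is a regular 7-sided prism (a cylinder approximated with 7 flat sides), circumscribed radius ≈ 5.5 mm, height ≈ 19.5 mm. Slicing at Δz = 6.5 mm — 3 equal slices spanning the solid's height, so layer i sits at z = i·h/3 — gives 3 non-empty perimeters. Each is a 7-segment closed polygon; G0 lifts to the layer z and rapids to the start vertex, then G1 traces the edges.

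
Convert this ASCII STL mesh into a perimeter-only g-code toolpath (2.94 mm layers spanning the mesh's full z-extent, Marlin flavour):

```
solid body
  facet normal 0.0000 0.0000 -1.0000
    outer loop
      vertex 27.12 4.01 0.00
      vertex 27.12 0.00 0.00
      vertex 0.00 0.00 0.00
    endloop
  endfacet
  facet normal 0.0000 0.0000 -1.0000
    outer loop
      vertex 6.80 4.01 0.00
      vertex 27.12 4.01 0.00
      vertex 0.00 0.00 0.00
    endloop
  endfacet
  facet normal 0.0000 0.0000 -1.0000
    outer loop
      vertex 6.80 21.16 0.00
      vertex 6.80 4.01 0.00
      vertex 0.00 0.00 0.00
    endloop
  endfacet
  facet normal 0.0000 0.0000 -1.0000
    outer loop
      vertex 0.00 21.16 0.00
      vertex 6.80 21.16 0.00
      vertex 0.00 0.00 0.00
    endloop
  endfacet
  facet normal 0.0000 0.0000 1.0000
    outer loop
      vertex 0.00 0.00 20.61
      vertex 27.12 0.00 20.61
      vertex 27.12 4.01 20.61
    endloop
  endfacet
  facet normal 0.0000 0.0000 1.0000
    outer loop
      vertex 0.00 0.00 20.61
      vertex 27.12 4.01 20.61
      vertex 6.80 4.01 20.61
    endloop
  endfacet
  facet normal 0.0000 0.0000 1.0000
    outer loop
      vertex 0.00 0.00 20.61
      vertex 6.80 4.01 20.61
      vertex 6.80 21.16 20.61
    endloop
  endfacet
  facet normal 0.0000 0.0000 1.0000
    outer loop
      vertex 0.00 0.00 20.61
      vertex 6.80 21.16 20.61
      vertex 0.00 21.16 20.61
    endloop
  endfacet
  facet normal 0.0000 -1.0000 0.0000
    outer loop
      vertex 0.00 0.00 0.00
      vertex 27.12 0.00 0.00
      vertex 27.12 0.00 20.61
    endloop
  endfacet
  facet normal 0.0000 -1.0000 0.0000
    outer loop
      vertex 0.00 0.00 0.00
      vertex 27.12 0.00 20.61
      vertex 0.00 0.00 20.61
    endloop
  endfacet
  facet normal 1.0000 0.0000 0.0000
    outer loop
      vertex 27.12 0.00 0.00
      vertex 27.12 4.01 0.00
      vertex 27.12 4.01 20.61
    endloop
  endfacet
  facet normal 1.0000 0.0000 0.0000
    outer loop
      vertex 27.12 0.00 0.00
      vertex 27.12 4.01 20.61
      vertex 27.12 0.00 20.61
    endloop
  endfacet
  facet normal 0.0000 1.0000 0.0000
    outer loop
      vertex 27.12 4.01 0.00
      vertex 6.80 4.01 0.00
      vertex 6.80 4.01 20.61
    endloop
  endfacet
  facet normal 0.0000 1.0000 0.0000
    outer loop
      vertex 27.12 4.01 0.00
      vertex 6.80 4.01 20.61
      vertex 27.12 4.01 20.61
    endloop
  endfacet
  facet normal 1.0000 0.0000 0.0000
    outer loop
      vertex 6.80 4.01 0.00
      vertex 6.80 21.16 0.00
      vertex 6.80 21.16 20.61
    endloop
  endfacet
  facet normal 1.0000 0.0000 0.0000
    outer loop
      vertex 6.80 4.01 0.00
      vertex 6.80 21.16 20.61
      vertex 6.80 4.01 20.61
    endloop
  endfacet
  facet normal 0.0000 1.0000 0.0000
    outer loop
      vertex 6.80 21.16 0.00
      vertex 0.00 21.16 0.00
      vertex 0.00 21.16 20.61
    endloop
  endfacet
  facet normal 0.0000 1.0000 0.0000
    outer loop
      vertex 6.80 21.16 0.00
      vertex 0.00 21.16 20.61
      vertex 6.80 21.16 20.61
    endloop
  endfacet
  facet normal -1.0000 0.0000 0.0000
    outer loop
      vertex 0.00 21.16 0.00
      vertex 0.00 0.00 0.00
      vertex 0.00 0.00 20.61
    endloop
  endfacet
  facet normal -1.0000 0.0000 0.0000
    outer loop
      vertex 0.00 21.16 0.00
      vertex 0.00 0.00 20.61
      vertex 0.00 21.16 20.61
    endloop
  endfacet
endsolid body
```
; perimeter-only toolpath
G21 ; units = mm
G90 ; absolute positioning
G28 ; home
; layer 1
G0 Z2.94
G0 X0.00 Y0.00
G1 X27.12 Y0.00
G1 X27.12 Y4.01
G1 X6.80 Y4.01
G1 X6.80 Y21.16
G1 X0.00 Y21.16
G1 X0.00 Y0.00
; layer 2
G0 Z5.89
G0 X0.00 Y0.00
G1 X27.12 Y0.00
G1 X27.12 Y4.01
G1 X6.80 Y4.01
G1 X6.80 Y21.16
G1 X0.00 Y21.16
G1 X0.00 Y0.00
; layer 3
G0 Z8.83
G0 X0.00 Y0.00
G1 X27.12 Y0.00
G1 X27.12 Y4.01
G1 X6.80 Y4.01
G1 X6.80 Y21.16
G1 X0.00 Y21.16
G1 X0.00 Y0.00
; layer 4
G0 Z11.78
G0 X0.00 Y0.00
G1 X27.12 Y0.00
G1 X27.12 Y4.01
G1 X6.80 Y4.01
G1 X6.80 Y21.16
G1 X0.00 Y21.16
G1 X0.00 Y0.00
; layer 5
G0 Z14.72
G0 X0.00 Y0.00
G1 X27.12 Y0.00
G1 X27.12 Y4.01
G1 X6.80 Y4.01
G1 X6.80 Y21.16
G1 X0.00 Y21.16
G1 X0.00 Y0.00
; layer 6
G0 Z17.67
G0 X0.00 Y0.00
G1 X27.12 Y0.00
G1 X27.12 Y4.01
G1 X6.80 Y4.01
G1 X6.80 Y21.16
G1 X0.00 Y21.16
G1 X0.00 Y0.00
; layer 7
G0 Z20.61
G0 X0.00 Y0.00
G1 X27.12 Y0.00
G1 X27.12 Y4.01
G1 X6.80 Y4.01
G1 X6.80 Y21.16
G1 X0.00 Y21.16
G1 X0.00 Y0.00
M2 ; end

The solid is an L-shaped prism: outer 27.1 × 21.2 mm, arm thicknesses ≈ 4.01 mm (horizontal) and 6.8 mm (vertical), extruded 20.6 mm in z. Slicing at Δz = 2.94 mm — 7 equal slices spanning the solid's height, so layer i sits at z = i·h/7 — gives 7 non-empty perimeters. Each is a 6-segment closed polygon; G0 lifts to the layer z and rapids to the start vertex, then G1 traces the edges.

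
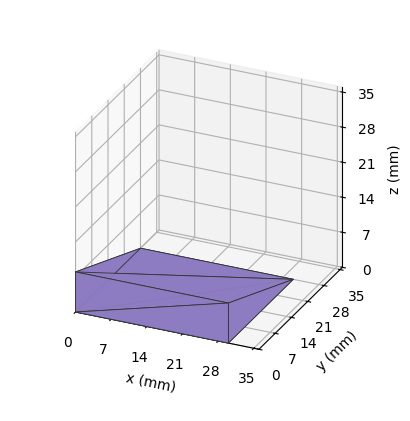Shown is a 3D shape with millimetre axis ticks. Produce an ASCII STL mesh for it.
Reading the render: the shape is a wedge (ramp): 30 × 28 mm base, rising to 8 mm along the y=0 edge and sloping linearly to z=0 at y=28 (dimensions read to the nearest mm from the axis ticks). For the STL, each face is triangulated and given an outward normal.

solid part
  facet normal 0.0000 0.0000 -1.0000
    outer loop
      vertex 30.0 28.0 0.0
      vertex 30.0 0.0 0.0
      vertex 0.0 0.0 0.0
    endloop
  endfacet
  facet normal 0.0000 0.0000 -1.0000
    outer loop
      vertex 0.0 28.0 0.0
      vertex 30.0 28.0 0.0
      vertex 0.0 0.0 0.0
    endloop
  endfacet
  facet normal 0.0000 -1.0000 0.0000
    outer loop
      vertex 0.0 0.0 0.0
      vertex 30.0 0.0 0.0
      vertex 30.0 0.0 8.0
    endloop
  endfacet
  facet normal 0.0000 -1.0000 0.0000
    outer loop
      vertex 0.0 0.0 0.0
      vertex 30.0 0.0 8.0
      vertex 0.0 0.0 8.0
    endloop
  endfacet
  facet normal 0.0000 0.2747 0.9615
    outer loop
      vertex 0.0 0.0 8.0
      vertex 30.0 0.0 8.0
      vertex 30.0 28.0 0.0
    endloop
  endfacet
  facet normal 0.0000 0.2747 0.9615
    outer loop
      vertex 0.0 0.0 8.0
      vertex 30.0 28.0 0.0
      vertex 0.0 28.0 0.0
    endloop
  endfacet
  facet normal -1.0000 0.0000 0.0000
    outer loop
      vertex 0.0 0.0 8.0
      vertex 0.0 28.0 0.0
      vertex 0.0 0.0 0.0
    endloop
  endfacet
  facet normal 1.0000 0.0000 0.0000
    outer loop
      vertex 30.0 0.0 0.0
      vertex 30.0 28.0 0.0
      vertex 30.0 0.0 8.0
    endloop
  endfacet
endsolid part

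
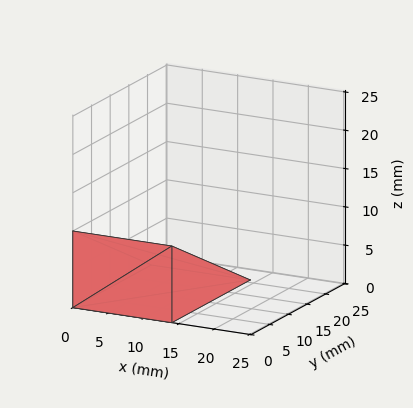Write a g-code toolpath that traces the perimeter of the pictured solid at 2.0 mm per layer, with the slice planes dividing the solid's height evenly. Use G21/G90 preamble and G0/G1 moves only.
Reading the render: the shape is a wedge (ramp): 14 × 21 mm base, rising to 10 mm along the y=0 edge and sloping linearly to z=0 at y=21 (dimensions read to the nearest mm from the axis ticks). For the g-code, the solid's height is divided into equal slices at the stated Δz and each level perimeter traced with G1 moves after a G0 lift.

; perimeter-only toolpath
G21 ; units = mm
G90 ; absolute positioning
G28 ; home
; layer 1
G0 Z2.0
G0 X0.0 Y0.0
G1 X14.0 Y0.0
G1 X14.0 Y16.8
G1 X0.0 Y16.8
G1 X0.0 Y0.0
; layer 2
G0 Z4.0
G0 X0.0 Y0.0
G1 X14.0 Y0.0
G1 X14.0 Y12.6
G1 X0.0 Y12.6
G1 X0.0 Y0.0
; layer 3
G0 Z6.0
G0 X0.0 Y0.0
G1 X14.0 Y0.0
G1 X14.0 Y8.4
G1 X0.0 Y8.4
G1 X0.0 Y0.0
; layer 4
G0 Z8.0
G0 X0.0 Y0.0
G1 X14.0 Y0.0
G1 X14.0 Y4.2
G1 X0.0 Y4.2
G1 X0.0 Y0.0
M2 ; end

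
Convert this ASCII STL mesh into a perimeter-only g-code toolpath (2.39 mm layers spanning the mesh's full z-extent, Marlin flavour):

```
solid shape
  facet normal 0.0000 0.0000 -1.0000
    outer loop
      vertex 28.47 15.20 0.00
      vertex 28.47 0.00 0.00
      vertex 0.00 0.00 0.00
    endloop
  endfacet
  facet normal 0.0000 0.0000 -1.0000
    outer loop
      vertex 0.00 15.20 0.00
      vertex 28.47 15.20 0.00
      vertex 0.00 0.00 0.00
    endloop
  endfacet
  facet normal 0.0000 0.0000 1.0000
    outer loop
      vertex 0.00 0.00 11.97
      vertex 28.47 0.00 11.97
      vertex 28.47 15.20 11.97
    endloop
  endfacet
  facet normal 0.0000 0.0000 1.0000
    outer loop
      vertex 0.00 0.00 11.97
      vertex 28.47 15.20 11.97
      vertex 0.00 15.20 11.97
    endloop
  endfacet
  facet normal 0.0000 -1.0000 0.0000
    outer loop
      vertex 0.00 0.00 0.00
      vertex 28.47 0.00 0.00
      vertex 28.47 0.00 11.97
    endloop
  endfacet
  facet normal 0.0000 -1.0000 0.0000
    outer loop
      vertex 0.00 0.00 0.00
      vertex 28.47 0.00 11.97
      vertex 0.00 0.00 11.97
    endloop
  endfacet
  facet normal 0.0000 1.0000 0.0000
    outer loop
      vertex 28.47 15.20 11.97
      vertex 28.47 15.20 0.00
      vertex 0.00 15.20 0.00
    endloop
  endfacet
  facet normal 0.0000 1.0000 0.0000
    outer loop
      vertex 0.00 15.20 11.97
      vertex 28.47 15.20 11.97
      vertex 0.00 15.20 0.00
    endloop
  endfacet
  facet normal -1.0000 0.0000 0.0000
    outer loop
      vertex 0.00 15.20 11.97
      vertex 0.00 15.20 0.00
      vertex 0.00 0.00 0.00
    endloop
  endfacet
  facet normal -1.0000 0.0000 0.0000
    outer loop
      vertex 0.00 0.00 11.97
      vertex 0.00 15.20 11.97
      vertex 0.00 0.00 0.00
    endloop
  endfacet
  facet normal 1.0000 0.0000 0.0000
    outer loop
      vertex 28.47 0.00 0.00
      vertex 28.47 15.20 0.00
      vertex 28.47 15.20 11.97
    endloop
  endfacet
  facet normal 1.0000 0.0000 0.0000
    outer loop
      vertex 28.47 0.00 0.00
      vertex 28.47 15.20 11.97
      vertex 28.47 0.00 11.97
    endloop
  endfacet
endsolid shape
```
; perimeter-only toolpath
G21 ; units = mm
G90 ; absolute positioning
G28 ; home
; layer 1
G0 Z2.39
G0 X0.00 Y0.00
G1 X28.47 Y0.00
G1 X28.47 Y15.20
G1 X0.00 Y15.20
G1 X0.00 Y0.00
; layer 2
G0 Z4.79
G0 X0.00 Y0.00
G1 X28.47 Y0.00
G1 X28.47 Y15.20
G1 X0.00 Y15.20
G1 X0.00 Y0.00
; layer 3
G0 Z7.18
G0 X0.00 Y0.00
G1 X28.47 Y0.00
G1 X28.47 Y15.20
G1 X0.00 Y15.20
G1 X0.00 Y0.00
; layer 4
G0 Z9.58
G0 X0.00 Y0.00
G1 X28.47 Y0.00
G1 X28.47 Y15.20
G1 X0.00 Y15.20
G1 X0.00 Y0.00
; layer 5
G0 Z11.97
G0 X0.00 Y0.00
G1 X28.47 Y0.00
G1 X28.47 Y15.20
G1 X0.00 Y15.20
G1 X0.00 Y0.00
M2 ; end

The solid is a rectangular box, roughly 28.5 × 15.2 mm footprint and 12 mm tall. Slicing at Δz = 2.39 mm — 5 equal slices spanning the solid's height, so layer i sits at z = i·h/5 — gives 5 non-empty perimeters. Each is a 4-segment closed polygon; G0 lifts to the layer z and rapids to the start vertex, then G1 traces the edges.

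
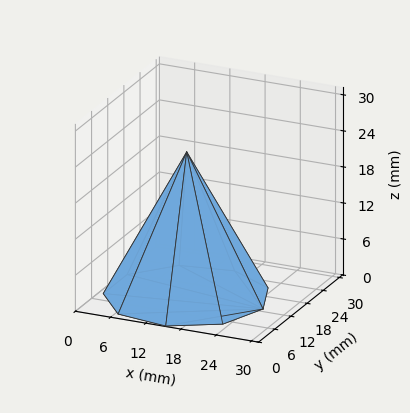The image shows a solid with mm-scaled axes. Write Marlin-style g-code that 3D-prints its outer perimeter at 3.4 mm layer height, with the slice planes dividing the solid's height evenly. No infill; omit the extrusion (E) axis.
Reading the render: the shape is a regular 9-sided pyramid, base circumscribed radius ≈ 13 mm, apex at z ≈ 24 mm (dimensions read to the nearest mm from the axis ticks). For the g-code, the solid's height is divided into equal slices at the stated Δz and each level perimeter traced with G1 moves after a G0 lift.

; perimeter-only toolpath
G21 ; units = mm
G90 ; absolute positioning
G28 ; home
; layer 1
G0 Z3.4
G0 X24.1 Y13.0
G1 X21.6 Y20.2
G1 X15.0 Y24.0
G1 X7.4 Y22.7
G1 X2.5 Y16.8
G1 X2.5 Y9.2
G1 X7.4 Y3.3
G1 X15.0 Y2.0
G1 X21.6 Y5.8
G1 X24.1 Y13.0
; layer 2
G0 Z6.9
G0 X22.3 Y13.0
G1 X20.1 Y19.0
G1 X14.6 Y22.1
G1 X8.4 Y21.1
G1 X4.3 Y16.1
G1 X4.3 Y9.9
G1 X8.4 Y4.9
G1 X14.6 Y3.9
G1 X20.1 Y7.0
G1 X22.3 Y13.0
; layer 3
G0 Z10.3
G0 X20.4 Y13.0
G1 X18.7 Y17.8
G1 X14.3 Y20.3
G1 X9.3 Y19.5
G1 X6.0 Y15.5
G1 X6.0 Y10.5
G1 X9.3 Y6.5
G1 X14.3 Y5.7
G1 X18.7 Y8.2
G1 X20.4 Y13.0
; layer 4
G0 Z13.7
G0 X18.6 Y13.0
G1 X17.3 Y16.6
G1 X14.0 Y18.5
G1 X10.2 Y17.8
G1 X7.8 Y14.9
G1 X7.8 Y11.1
G1 X10.2 Y8.2
G1 X14.0 Y7.5
G1 X17.3 Y9.4
G1 X18.6 Y13.0
; layer 5
G0 Z17.1
G0 X16.7 Y13.0
G1 X15.9 Y15.4
G1 X13.7 Y16.7
G1 X11.1 Y16.2
G1 X9.5 Y14.3
G1 X9.5 Y11.7
G1 X11.1 Y9.8
G1 X13.7 Y9.3
G1 X15.9 Y10.6
G1 X16.7 Y13.0
; layer 6
G0 Z20.6
G0 X14.9 Y13.0
G1 X14.4 Y14.2
G1 X13.3 Y14.8
G1 X12.1 Y14.6
G1 X11.3 Y13.6
G1 X11.3 Y12.4
G1 X12.1 Y11.4
G1 X13.3 Y11.2
G1 X14.4 Y11.8
G1 X14.9 Y13.0
M2 ; end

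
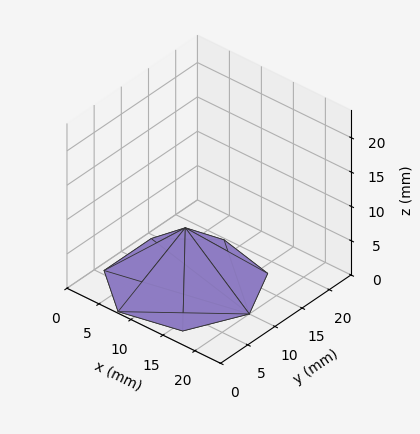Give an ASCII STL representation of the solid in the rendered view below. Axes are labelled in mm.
Reading the render: the shape is a regular 7-sided pyramid, base circumscribed radius ≈ 10 mm, apex at z ≈ 8 mm (dimensions read to the nearest mm from the axis ticks). For the STL, each face is triangulated and given an outward normal.

solid part
  facet normal 0.0000 0.0000 -1.0000
    outer loop
      vertex 7.775 19.749 0.000
      vertex 16.235 17.818 0.000
      vertex 20.000 10.000 0.000
    endloop
  endfacet
  facet normal 0.0000 0.0000 -1.0000
    outer loop
      vertex 0.990 14.339 0.000
      vertex 7.775 19.749 0.000
      vertex 20.000 10.000 0.000
    endloop
  endfacet
  facet normal 0.0000 0.0000 -1.0000
    outer loop
      vertex 0.990 5.661 0.000
      vertex 0.990 14.339 0.000
      vertex 20.000 10.000 0.000
    endloop
  endfacet
  facet normal 0.0000 0.0000 -1.0000
    outer loop
      vertex 7.775 0.251 0.000
      vertex 0.990 5.661 0.000
      vertex 20.000 10.000 0.000
    endloop
  endfacet
  facet normal 0.0000 0.0000 -1.0000
    outer loop
      vertex 16.235 2.182 0.000
      vertex 7.775 0.251 0.000
      vertex 20.000 10.000 0.000
    endloop
  endfacet
  facet normal 0.5982 0.2881 0.7478
    outer loop
      vertex 20.000 10.000 0.000
      vertex 16.235 17.818 0.000
      vertex 10.000 10.000 8.000
    endloop
  endfacet
  facet normal 0.1478 0.6473 0.7478
    outer loop
      vertex 16.235 17.818 0.000
      vertex 7.775 19.749 0.000
      vertex 10.000 10.000 8.000
    endloop
  endfacet
  facet normal -0.4139 0.5191 0.7478
    outer loop
      vertex 7.775 19.749 0.000
      vertex 0.990 14.339 0.000
      vertex 10.000 10.000 8.000
    endloop
  endfacet
  facet normal -0.6640 0.0000 0.7478
    outer loop
      vertex 0.990 14.339 0.000
      vertex 0.990 5.661 0.000
      vertex 10.000 10.000 8.000
    endloop
  endfacet
  facet normal -0.4139 -0.5191 0.7478
    outer loop
      vertex 0.990 5.661 0.000
      vertex 7.775 0.251 0.000
      vertex 10.000 10.000 8.000
    endloop
  endfacet
  facet normal 0.1478 -0.6473 0.7478
    outer loop
      vertex 7.775 0.251 0.000
      vertex 16.235 2.182 0.000
      vertex 10.000 10.000 8.000
    endloop
  endfacet
  facet normal 0.5982 -0.2881 0.7478
    outer loop
      vertex 16.235 2.182 0.000
      vertex 20.000 10.000 0.000
      vertex 10.000 10.000 8.000
    endloop
  endfacet
endsolid part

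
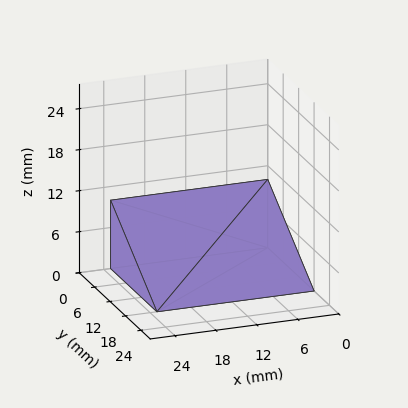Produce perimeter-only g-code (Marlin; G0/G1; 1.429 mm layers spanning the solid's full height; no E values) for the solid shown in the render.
Reading the render: the shape is a wedge (ramp): 23 × 18 mm base, rising to 10 mm along the y=0 edge and sloping linearly to z=0 at y=18 (dimensions read to the nearest mm from the axis ticks). For the g-code, the solid's height is divided into equal slices at the stated Δz and each level perimeter traced with G1 moves after a G0 lift.

; perimeter-only toolpath
G21 ; units = mm
G90 ; absolute positioning
G28 ; home
; layer 1
G0 Z1.429
G0 X0.000 Y0.000
G1 X23.000 Y0.000
G1 X23.000 Y15.429
G1 X0.000 Y15.429
G1 X0.000 Y0.000
; layer 2
G0 Z2.857
G0 X0.000 Y0.000
G1 X23.000 Y0.000
G1 X23.000 Y12.857
G1 X0.000 Y12.857
G1 X0.000 Y0.000
; layer 3
G0 Z4.286
G0 X0.000 Y0.000
G1 X23.000 Y0.000
G1 X23.000 Y10.286
G1 X0.000 Y10.286
G1 X0.000 Y0.000
; layer 4
G0 Z5.714
G0 X0.000 Y0.000
G1 X23.000 Y0.000
G1 X23.000 Y7.714
G1 X0.000 Y7.714
G1 X0.000 Y0.000
; layer 5
G0 Z7.143
G0 X0.000 Y0.000
G1 X23.000 Y0.000
G1 X23.000 Y5.143
G1 X0.000 Y5.143
G1 X0.000 Y0.000
; layer 6
G0 Z8.571
G0 X0.000 Y0.000
G1 X23.000 Y0.000
G1 X23.000 Y2.571
G1 X0.000 Y2.571
G1 X0.000 Y0.000
M2 ; end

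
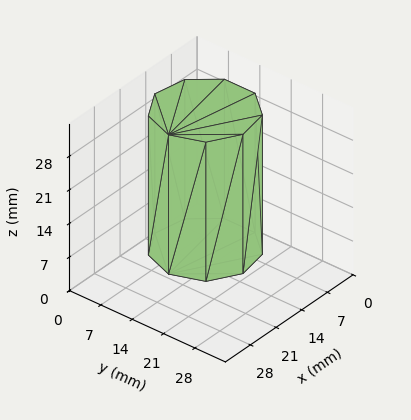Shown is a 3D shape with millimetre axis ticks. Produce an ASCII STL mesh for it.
Reading the render: the shape is a regular 9-sided prism (a cylinder approximated with 9 flat sides), circumscribed radius ≈ 10 mm, height ≈ 29 mm (dimensions read to the nearest mm from the axis ticks). For the STL, each face is triangulated and given an outward normal.

solid part
  facet normal 0.0000 0.0000 -1.0000
    outer loop
      vertex 11.736 19.848 0.000
      vertex 17.660 16.428 0.000
      vertex 20.000 10.000 0.000
    endloop
  endfacet
  facet normal 0.0000 0.0000 -1.0000
    outer loop
      vertex 5.000 18.660 0.000
      vertex 11.736 19.848 0.000
      vertex 20.000 10.000 0.000
    endloop
  endfacet
  facet normal 0.0000 0.0000 -1.0000
    outer loop
      vertex 0.603 13.420 0.000
      vertex 5.000 18.660 0.000
      vertex 20.000 10.000 0.000
    endloop
  endfacet
  facet normal 0.0000 0.0000 -1.0000
    outer loop
      vertex 0.603 6.580 0.000
      vertex 0.603 13.420 0.000
      vertex 20.000 10.000 0.000
    endloop
  endfacet
  facet normal 0.0000 0.0000 -1.0000
    outer loop
      vertex 5.000 1.340 0.000
      vertex 0.603 6.580 0.000
      vertex 20.000 10.000 0.000
    endloop
  endfacet
  facet normal 0.0000 0.0000 -1.0000
    outer loop
      vertex 11.736 0.152 0.000
      vertex 5.000 1.340 0.000
      vertex 20.000 10.000 0.000
    endloop
  endfacet
  facet normal 0.0000 0.0000 -1.0000
    outer loop
      vertex 17.660 3.572 0.000
      vertex 11.736 0.152 0.000
      vertex 20.000 10.000 0.000
    endloop
  endfacet
  facet normal 0.0000 0.0000 1.0000
    outer loop
      vertex 20.000 10.000 29.000
      vertex 17.660 16.428 29.000
      vertex 11.736 19.848 29.000
    endloop
  endfacet
  facet normal 0.0000 0.0000 1.0000
    outer loop
      vertex 20.000 10.000 29.000
      vertex 11.736 19.848 29.000
      vertex 5.000 18.660 29.000
    endloop
  endfacet
  facet normal 0.0000 0.0000 1.0000
    outer loop
      vertex 20.000 10.000 29.000
      vertex 5.000 18.660 29.000
      vertex 0.603 13.420 29.000
    endloop
  endfacet
  facet normal 0.0000 0.0000 1.0000
    outer loop
      vertex 20.000 10.000 29.000
      vertex 0.603 13.420 29.000
      vertex 0.603 6.580 29.000
    endloop
  endfacet
  facet normal 0.0000 0.0000 1.0000
    outer loop
      vertex 20.000 10.000 29.000
      vertex 0.603 6.580 29.000
      vertex 5.000 1.340 29.000
    endloop
  endfacet
  facet normal 0.0000 0.0000 1.0000
    outer loop
      vertex 20.000 10.000 29.000
      vertex 5.000 1.340 29.000
      vertex 11.736 0.152 29.000
    endloop
  endfacet
  facet normal 0.0000 0.0000 1.0000
    outer loop
      vertex 20.000 10.000 29.000
      vertex 11.736 0.152 29.000
      vertex 17.660 3.572 29.000
    endloop
  endfacet
  facet normal 0.9397 0.3421 0.0000
    outer loop
      vertex 20.000 10.000 0.000
      vertex 17.660 16.428 0.000
      vertex 17.660 16.428 29.000
    endloop
  endfacet
  facet normal 0.9397 0.3421 0.0000
    outer loop
      vertex 20.000 10.000 0.000
      vertex 17.660 16.428 29.000
      vertex 20.000 10.000 29.000
    endloop
  endfacet
  facet normal 0.5000 0.8660 0.0000
    outer loop
      vertex 17.660 16.428 0.000
      vertex 11.736 19.848 0.000
      vertex 11.736 19.848 29.000
    endloop
  endfacet
  facet normal 0.5000 0.8660 0.0000
    outer loop
      vertex 17.660 16.428 0.000
      vertex 11.736 19.848 29.000
      vertex 17.660 16.428 29.000
    endloop
  endfacet
  facet normal -0.1737 0.9848 0.0000
    outer loop
      vertex 11.736 19.848 0.000
      vertex 5.000 18.660 0.000
      vertex 5.000 18.660 29.000
    endloop
  endfacet
  facet normal -0.1737 0.9848 0.0000
    outer loop
      vertex 11.736 19.848 0.000
      vertex 5.000 18.660 29.000
      vertex 11.736 19.848 29.000
    endloop
  endfacet
  facet normal -0.7660 0.6428 0.0000
    outer loop
      vertex 5.000 18.660 0.000
      vertex 0.603 13.420 0.000
      vertex 0.603 13.420 29.000
    endloop
  endfacet
  facet normal -0.7660 0.6428 0.0000
    outer loop
      vertex 5.000 18.660 0.000
      vertex 0.603 13.420 29.000
      vertex 5.000 18.660 29.000
    endloop
  endfacet
  facet normal -1.0000 0.0000 0.0000
    outer loop
      vertex 0.603 13.420 0.000
      vertex 0.603 6.580 0.000
      vertex 0.603 6.580 29.000
    endloop
  endfacet
  facet normal -1.0000 0.0000 0.0000
    outer loop
      vertex 0.603 13.420 0.000
      vertex 0.603 6.580 29.000
      vertex 0.603 13.420 29.000
    endloop
  endfacet
  facet normal -0.7660 -0.6428 0.0000
    outer loop
      vertex 0.603 6.580 0.000
      vertex 5.000 1.340 0.000
      vertex 5.000 1.340 29.000
    endloop
  endfacet
  facet normal -0.7660 -0.6428 0.0000
    outer loop
      vertex 0.603 6.580 0.000
      vertex 5.000 1.340 29.000
      vertex 0.603 6.580 29.000
    endloop
  endfacet
  facet normal -0.1737 -0.9848 0.0000
    outer loop
      vertex 5.000 1.340 0.000
      vertex 11.736 0.152 0.000
      vertex 11.736 0.152 29.000
    endloop
  endfacet
  facet normal -0.1737 -0.9848 0.0000
    outer loop
      vertex 5.000 1.340 0.000
      vertex 11.736 0.152 29.000
      vertex 5.000 1.340 29.000
    endloop
  endfacet
  facet normal 0.5000 -0.8660 0.0000
    outer loop
      vertex 11.736 0.152 0.000
      vertex 17.660 3.572 0.000
      vertex 17.660 3.572 29.000
    endloop
  endfacet
  facet normal 0.5000 -0.8660 0.0000
    outer loop
      vertex 11.736 0.152 0.000
      vertex 17.660 3.572 29.000
      vertex 11.736 0.152 29.000
    endloop
  endfacet
  facet normal 0.9397 -0.3421 0.0000
    outer loop
      vertex 17.660 3.572 0.000
      vertex 20.000 10.000 0.000
      vertex 20.000 10.000 29.000
    endloop
  endfacet
  facet normal 0.9397 -0.3421 0.0000
    outer loop
      vertex 17.660 3.572 0.000
      vertex 20.000 10.000 29.000
      vertex 17.660 3.572 29.000
    endloop
  endfacet
endsolid part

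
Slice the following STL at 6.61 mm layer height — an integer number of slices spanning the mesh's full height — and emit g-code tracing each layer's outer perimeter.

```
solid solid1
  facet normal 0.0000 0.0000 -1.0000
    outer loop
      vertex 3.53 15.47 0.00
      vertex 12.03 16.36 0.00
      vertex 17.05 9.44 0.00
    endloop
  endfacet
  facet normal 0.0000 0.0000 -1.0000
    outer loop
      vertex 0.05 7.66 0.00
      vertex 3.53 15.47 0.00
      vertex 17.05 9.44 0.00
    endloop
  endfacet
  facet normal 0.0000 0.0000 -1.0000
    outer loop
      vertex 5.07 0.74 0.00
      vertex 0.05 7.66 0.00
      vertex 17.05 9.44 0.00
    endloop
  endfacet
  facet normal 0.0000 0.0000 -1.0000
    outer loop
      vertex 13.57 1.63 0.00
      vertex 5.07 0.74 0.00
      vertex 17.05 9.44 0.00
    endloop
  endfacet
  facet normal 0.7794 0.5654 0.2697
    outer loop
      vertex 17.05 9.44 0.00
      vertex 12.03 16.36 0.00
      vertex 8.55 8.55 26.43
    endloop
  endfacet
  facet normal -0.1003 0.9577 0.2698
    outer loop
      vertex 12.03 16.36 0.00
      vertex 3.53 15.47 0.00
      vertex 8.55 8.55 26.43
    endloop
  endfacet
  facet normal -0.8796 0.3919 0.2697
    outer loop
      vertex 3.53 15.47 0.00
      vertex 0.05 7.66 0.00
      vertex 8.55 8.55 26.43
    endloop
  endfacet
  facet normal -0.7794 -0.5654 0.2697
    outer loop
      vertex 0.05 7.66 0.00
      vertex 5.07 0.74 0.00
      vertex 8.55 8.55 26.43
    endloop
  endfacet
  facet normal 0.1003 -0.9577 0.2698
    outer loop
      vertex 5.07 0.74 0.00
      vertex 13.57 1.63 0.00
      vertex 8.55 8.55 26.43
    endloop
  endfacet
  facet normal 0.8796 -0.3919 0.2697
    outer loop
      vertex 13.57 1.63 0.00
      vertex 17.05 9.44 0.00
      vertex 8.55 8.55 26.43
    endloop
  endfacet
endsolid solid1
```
; perimeter-only toolpath
G21 ; units = mm
G90 ; absolute positioning
G28 ; home
; layer 1
G0 Z6.61
G0 X14.93 Y9.22
G1 X11.16 Y14.41
G1 X4.79 Y13.74
G1 X2.18 Y7.88
G1 X5.94 Y2.69
G1 X12.32 Y3.36
G1 X14.93 Y9.22
; layer 2
G0 Z13.21
G0 X12.80 Y9.00
G1 X10.29 Y12.46
G1 X6.04 Y12.01
G1 X4.30 Y8.11
G1 X6.81 Y4.65
G1 X11.06 Y5.09
G1 X12.80 Y9.00
; layer 3
G0 Z19.82
G0 X10.68 Y8.77
G1 X9.42 Y10.50
G1 X7.29 Y10.28
G1 X6.42 Y8.33
G1 X7.68 Y6.60
G1 X9.81 Y6.82
G1 X10.68 Y8.77
M2 ; end

The solid is a regular 6-sided pyramid, base circumscribed radius ≈ 8.55 mm, apex at z ≈ 26.4 mm. Slicing at Δz = 6.61 mm — 4 equal slices spanning the solid's height, so layer i sits at z = i·h/4 — gives 3 non-empty perimeters. Each is a 6-segment closed polygon; G0 lifts to the layer z and rapids to the start vertex, then G1 traces the edges. The cross-section shrinks linearly with z (the slice at the apex is degenerate and omitted).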